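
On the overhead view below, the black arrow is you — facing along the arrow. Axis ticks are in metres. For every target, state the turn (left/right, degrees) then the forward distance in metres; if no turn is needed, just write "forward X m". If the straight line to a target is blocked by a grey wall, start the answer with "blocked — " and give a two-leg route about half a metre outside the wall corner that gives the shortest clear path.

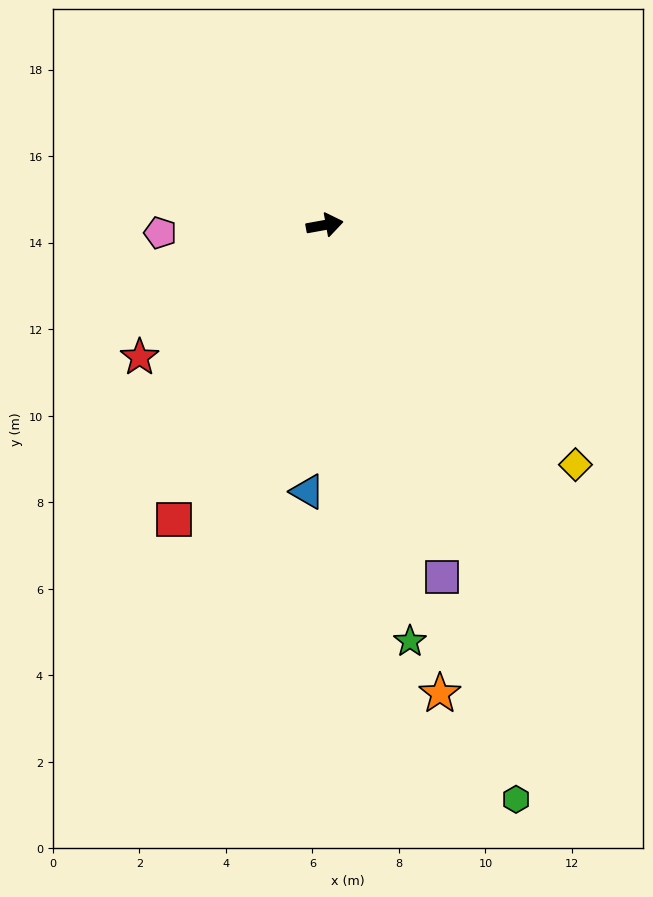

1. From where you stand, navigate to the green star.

turn right 89°, forward 9.8 m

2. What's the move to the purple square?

turn right 82°, forward 8.6 m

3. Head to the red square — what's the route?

turn right 127°, forward 7.6 m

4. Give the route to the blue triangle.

turn right 104°, forward 6.2 m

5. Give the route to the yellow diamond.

turn right 54°, forward 8.0 m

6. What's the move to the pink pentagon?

turn left 172°, forward 3.8 m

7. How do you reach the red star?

turn right 155°, forward 5.3 m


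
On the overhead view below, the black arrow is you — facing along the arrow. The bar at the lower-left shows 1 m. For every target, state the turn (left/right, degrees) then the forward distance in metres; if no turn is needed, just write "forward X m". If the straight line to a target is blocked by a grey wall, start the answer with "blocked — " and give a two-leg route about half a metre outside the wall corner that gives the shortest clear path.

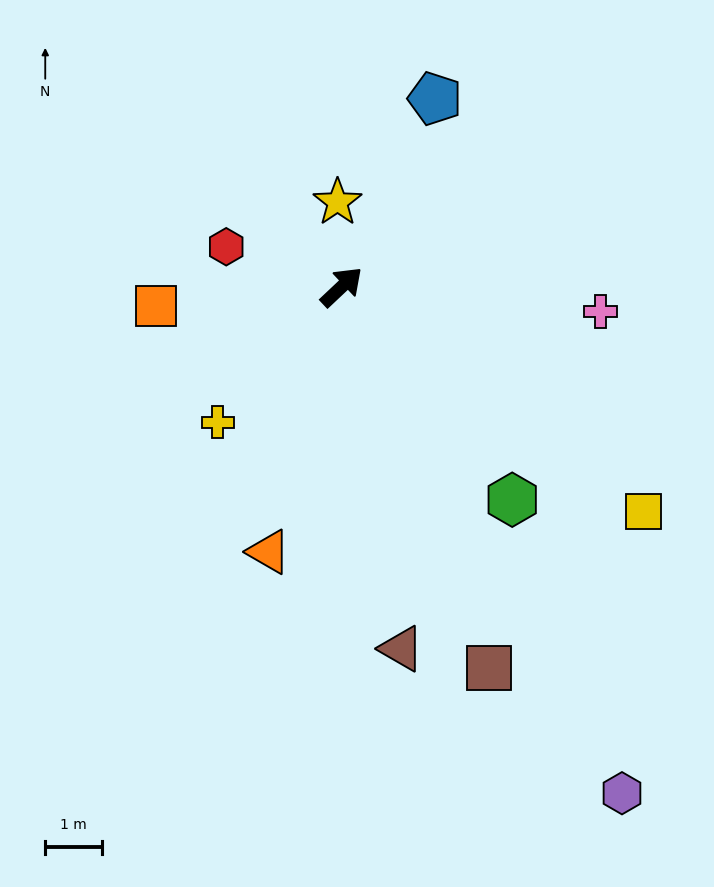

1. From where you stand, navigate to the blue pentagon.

turn left 20°, forward 3.7 m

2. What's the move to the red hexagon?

turn left 118°, forward 2.1 m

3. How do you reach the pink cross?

turn right 49°, forward 4.6 m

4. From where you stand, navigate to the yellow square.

turn right 80°, forward 6.6 m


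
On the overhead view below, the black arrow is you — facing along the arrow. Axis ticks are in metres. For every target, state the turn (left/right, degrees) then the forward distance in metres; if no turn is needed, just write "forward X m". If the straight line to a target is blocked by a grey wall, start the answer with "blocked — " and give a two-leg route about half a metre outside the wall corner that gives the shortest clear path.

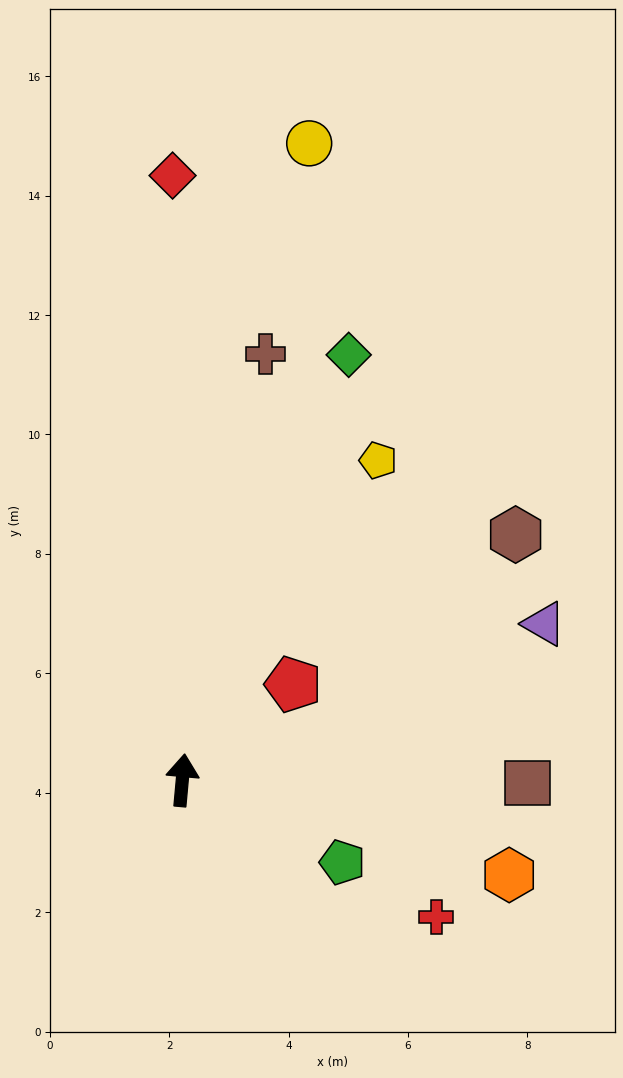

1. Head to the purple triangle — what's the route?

turn right 61°, forward 6.6 m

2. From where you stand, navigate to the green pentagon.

turn right 112°, forward 3.0 m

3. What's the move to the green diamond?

turn right 16°, forward 7.6 m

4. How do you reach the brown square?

turn right 85°, forward 5.8 m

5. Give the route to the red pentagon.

turn right 44°, forward 2.5 m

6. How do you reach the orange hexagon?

turn right 101°, forward 5.7 m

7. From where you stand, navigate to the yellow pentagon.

turn right 26°, forward 6.3 m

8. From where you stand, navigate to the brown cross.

turn right 6°, forward 7.3 m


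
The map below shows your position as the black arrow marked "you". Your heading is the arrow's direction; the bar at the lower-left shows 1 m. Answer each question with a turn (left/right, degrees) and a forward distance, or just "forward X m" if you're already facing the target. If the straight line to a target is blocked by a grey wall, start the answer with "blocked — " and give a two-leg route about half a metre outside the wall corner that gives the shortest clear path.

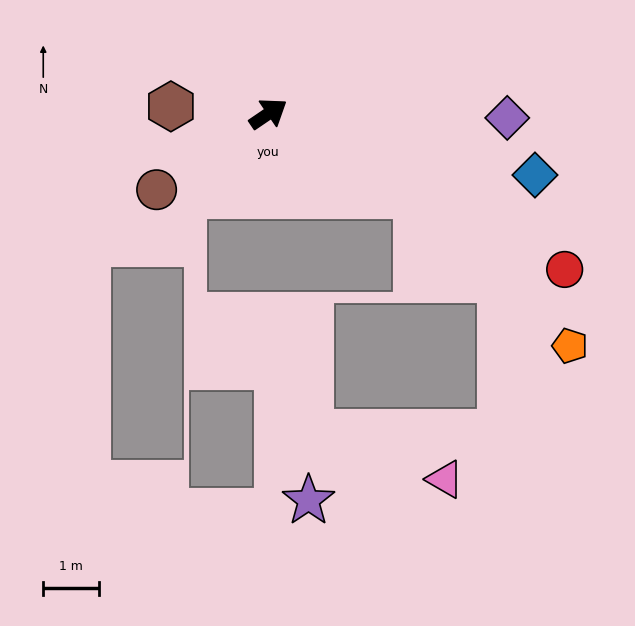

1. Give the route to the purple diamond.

turn right 35°, forward 4.3 m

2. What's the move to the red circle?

turn right 62°, forward 6.0 m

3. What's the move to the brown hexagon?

turn left 142°, forward 1.8 m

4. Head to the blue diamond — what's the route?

turn right 47°, forward 4.9 m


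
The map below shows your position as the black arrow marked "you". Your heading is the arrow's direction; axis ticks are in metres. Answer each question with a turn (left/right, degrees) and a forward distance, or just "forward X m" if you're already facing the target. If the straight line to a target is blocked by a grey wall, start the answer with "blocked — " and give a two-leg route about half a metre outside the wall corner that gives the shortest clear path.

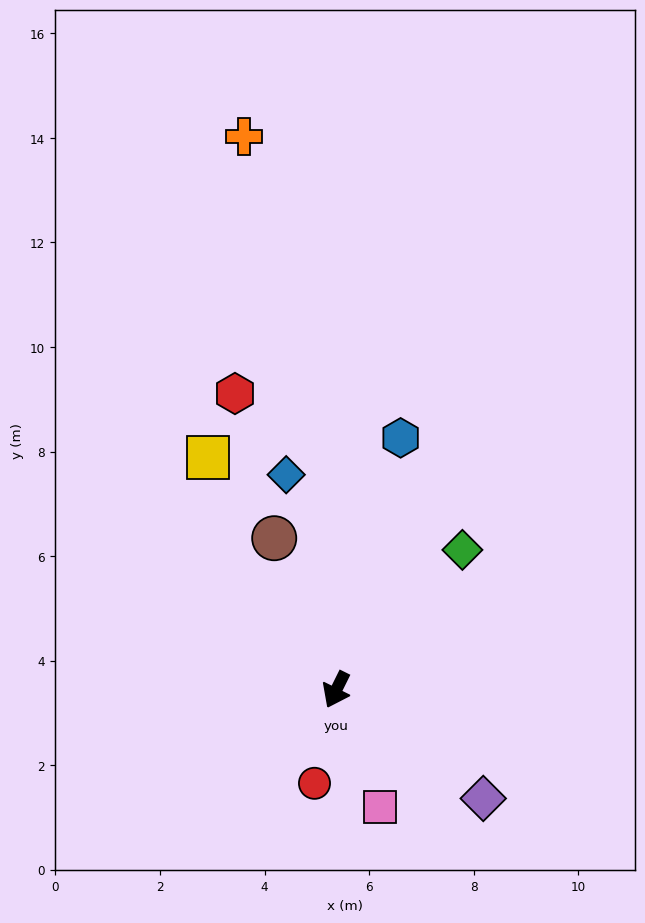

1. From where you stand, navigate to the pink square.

turn left 47°, forward 2.4 m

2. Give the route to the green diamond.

turn left 164°, forward 3.6 m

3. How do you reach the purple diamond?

turn left 80°, forward 3.5 m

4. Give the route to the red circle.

turn left 13°, forward 1.8 m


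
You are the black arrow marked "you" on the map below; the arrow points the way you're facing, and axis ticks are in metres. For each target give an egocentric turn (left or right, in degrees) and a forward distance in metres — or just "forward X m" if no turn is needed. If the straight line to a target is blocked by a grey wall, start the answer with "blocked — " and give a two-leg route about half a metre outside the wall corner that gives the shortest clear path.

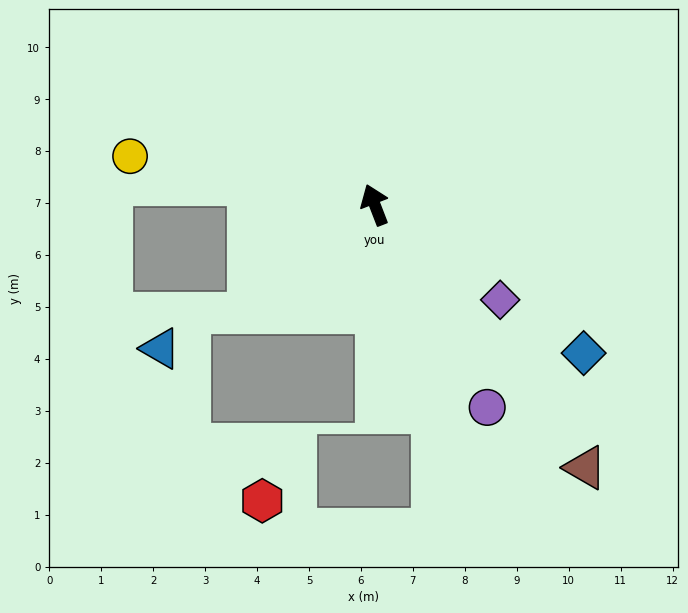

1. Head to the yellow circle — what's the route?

turn left 58°, forward 4.8 m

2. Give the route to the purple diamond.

turn right 148°, forward 3.0 m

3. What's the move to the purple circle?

turn right 172°, forward 4.5 m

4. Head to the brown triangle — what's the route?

turn right 162°, forward 6.5 m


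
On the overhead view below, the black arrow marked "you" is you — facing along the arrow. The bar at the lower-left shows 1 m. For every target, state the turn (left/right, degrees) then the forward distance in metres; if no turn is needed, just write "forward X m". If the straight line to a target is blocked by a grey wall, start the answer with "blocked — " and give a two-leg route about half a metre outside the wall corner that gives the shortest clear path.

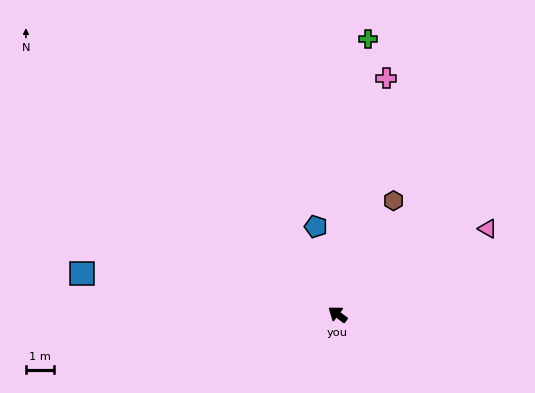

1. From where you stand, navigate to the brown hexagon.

turn right 79°, forward 4.5 m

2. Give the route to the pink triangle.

turn right 114°, forward 6.2 m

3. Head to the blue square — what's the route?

turn left 28°, forward 9.2 m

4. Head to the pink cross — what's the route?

turn right 65°, forward 8.6 m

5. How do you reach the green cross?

turn right 60°, forward 9.9 m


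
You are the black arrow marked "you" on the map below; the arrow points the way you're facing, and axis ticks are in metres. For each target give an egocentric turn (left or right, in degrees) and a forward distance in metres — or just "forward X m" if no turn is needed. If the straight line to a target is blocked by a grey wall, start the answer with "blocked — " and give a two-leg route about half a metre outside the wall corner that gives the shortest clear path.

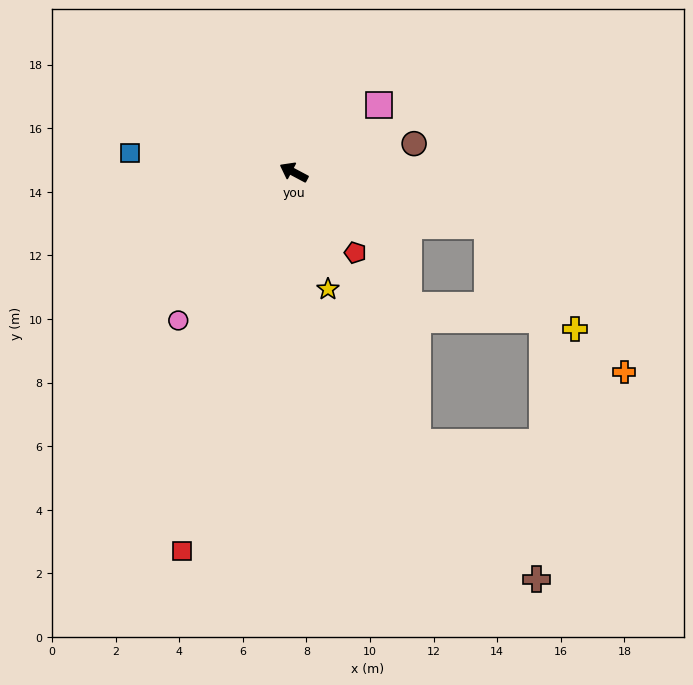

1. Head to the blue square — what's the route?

turn left 21°, forward 5.2 m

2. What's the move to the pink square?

turn right 114°, forward 3.4 m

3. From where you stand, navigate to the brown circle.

turn right 139°, forward 3.9 m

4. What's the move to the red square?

turn left 102°, forward 12.4 m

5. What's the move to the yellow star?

turn left 134°, forward 3.8 m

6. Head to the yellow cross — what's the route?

blocked — turn right 167°, forward 6.3 m, then turn right 35°, forward 4.3 m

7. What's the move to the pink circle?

turn left 80°, forward 5.9 m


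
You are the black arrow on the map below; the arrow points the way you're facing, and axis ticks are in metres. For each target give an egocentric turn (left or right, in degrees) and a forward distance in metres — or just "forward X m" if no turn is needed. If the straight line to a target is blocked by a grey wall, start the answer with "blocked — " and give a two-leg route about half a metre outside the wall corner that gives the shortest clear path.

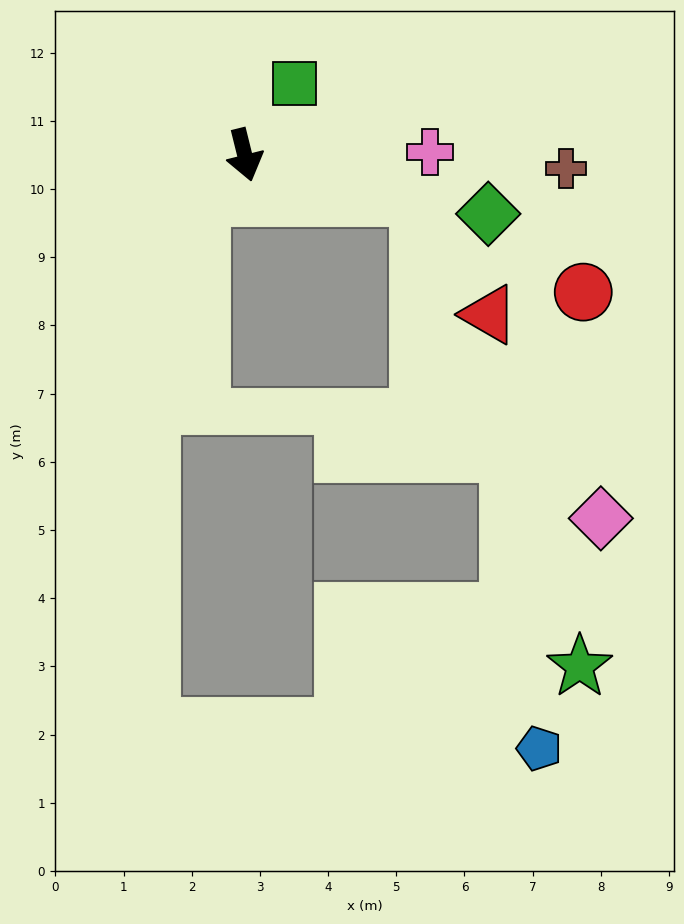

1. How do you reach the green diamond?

turn left 62°, forward 3.7 m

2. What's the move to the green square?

turn left 131°, forward 1.3 m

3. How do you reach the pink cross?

turn left 77°, forward 2.7 m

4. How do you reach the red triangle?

blocked — turn left 62°, forward 2.6 m, then turn right 45°, forward 2.0 m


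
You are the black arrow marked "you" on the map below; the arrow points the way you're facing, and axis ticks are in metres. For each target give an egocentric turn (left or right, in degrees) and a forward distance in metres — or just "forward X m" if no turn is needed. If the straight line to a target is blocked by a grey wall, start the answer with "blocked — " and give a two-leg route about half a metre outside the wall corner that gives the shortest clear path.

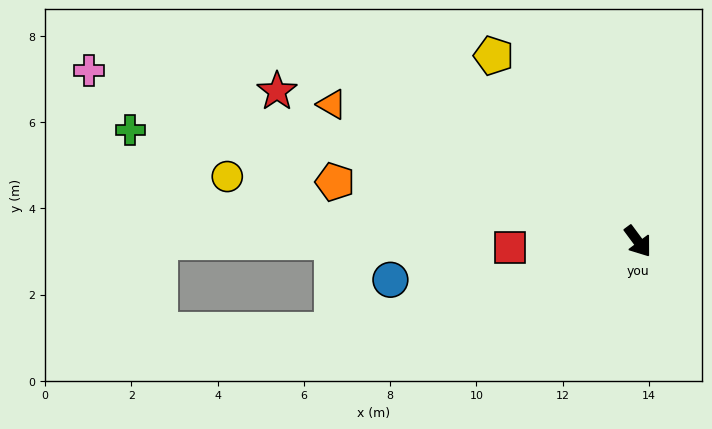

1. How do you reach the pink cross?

turn right 144°, forward 13.3 m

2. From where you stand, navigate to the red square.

turn right 124°, forward 3.0 m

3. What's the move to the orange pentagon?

turn right 138°, forward 7.2 m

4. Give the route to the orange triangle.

turn right 151°, forward 7.8 m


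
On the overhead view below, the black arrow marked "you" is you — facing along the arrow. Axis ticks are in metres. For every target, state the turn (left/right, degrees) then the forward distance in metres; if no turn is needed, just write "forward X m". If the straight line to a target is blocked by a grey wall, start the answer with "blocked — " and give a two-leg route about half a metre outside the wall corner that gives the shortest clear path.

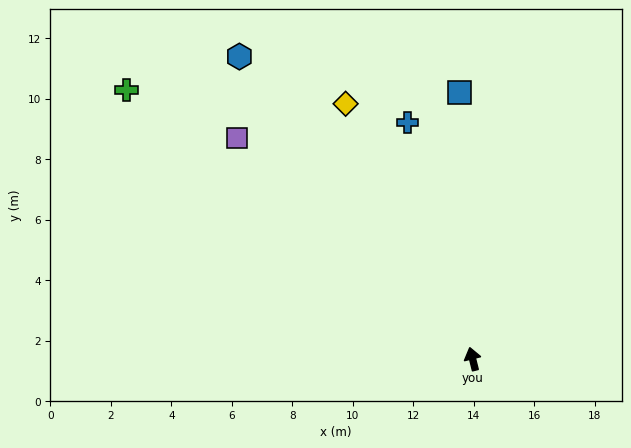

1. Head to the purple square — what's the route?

turn left 33°, forward 10.7 m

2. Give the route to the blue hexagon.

turn left 24°, forward 12.6 m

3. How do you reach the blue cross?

forward 8.1 m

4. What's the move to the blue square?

turn right 11°, forward 8.8 m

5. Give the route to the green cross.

turn left 38°, forward 14.5 m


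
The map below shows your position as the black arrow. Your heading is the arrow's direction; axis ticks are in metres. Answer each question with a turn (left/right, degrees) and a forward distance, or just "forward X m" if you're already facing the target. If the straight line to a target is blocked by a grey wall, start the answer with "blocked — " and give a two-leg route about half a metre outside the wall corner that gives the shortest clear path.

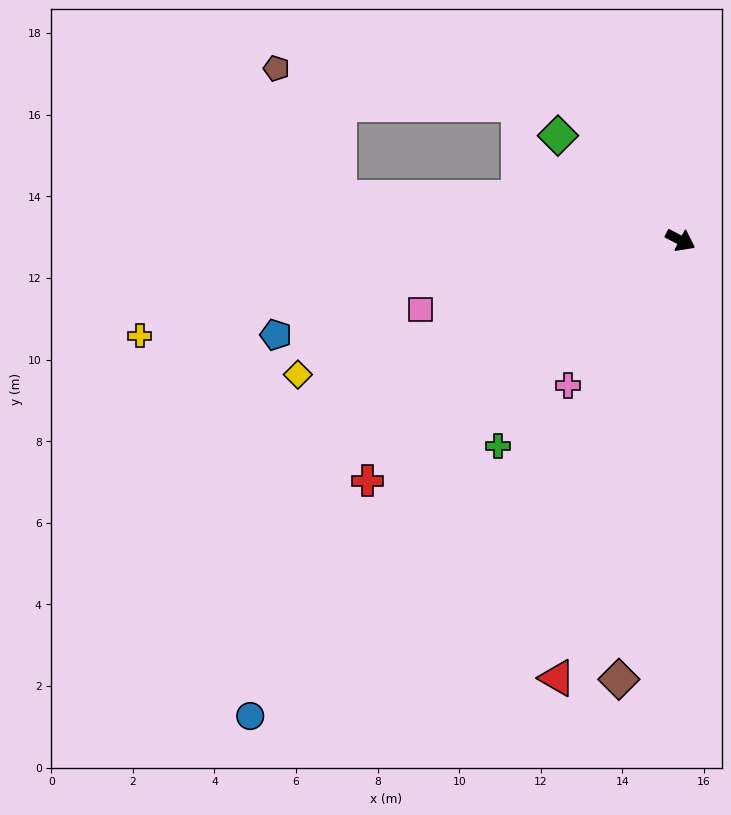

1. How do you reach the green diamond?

turn left 167°, forward 3.9 m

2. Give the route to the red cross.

turn right 115°, forward 9.7 m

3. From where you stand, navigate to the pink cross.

turn right 100°, forward 4.5 m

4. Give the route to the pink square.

turn right 138°, forward 6.6 m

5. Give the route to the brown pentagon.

blocked — turn right 160°, forward 8.4 m, then turn right 57°, forward 3.5 m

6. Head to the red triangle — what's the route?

turn right 78°, forward 11.1 m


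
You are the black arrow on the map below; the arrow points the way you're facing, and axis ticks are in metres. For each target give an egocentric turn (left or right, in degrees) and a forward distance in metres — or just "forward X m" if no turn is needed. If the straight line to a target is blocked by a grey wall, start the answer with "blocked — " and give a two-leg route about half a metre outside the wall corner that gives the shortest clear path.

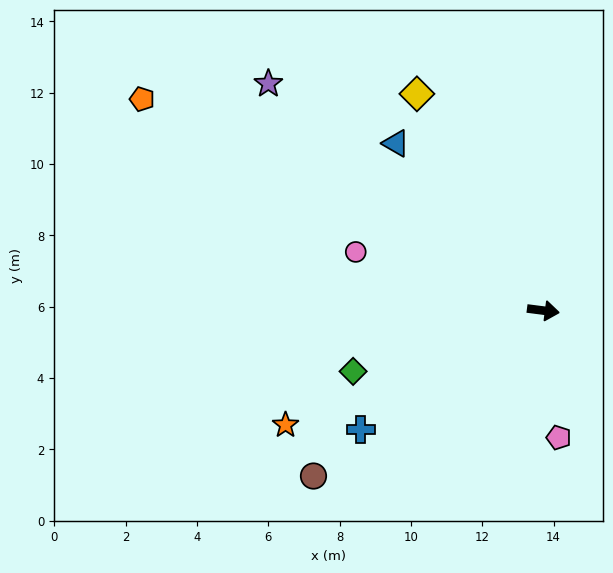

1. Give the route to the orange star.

turn right 149°, forward 7.9 m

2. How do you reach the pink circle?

turn left 170°, forward 5.5 m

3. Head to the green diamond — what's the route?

turn right 155°, forward 5.6 m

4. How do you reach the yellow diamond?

turn left 128°, forward 7.0 m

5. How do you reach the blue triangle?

turn left 139°, forward 6.3 m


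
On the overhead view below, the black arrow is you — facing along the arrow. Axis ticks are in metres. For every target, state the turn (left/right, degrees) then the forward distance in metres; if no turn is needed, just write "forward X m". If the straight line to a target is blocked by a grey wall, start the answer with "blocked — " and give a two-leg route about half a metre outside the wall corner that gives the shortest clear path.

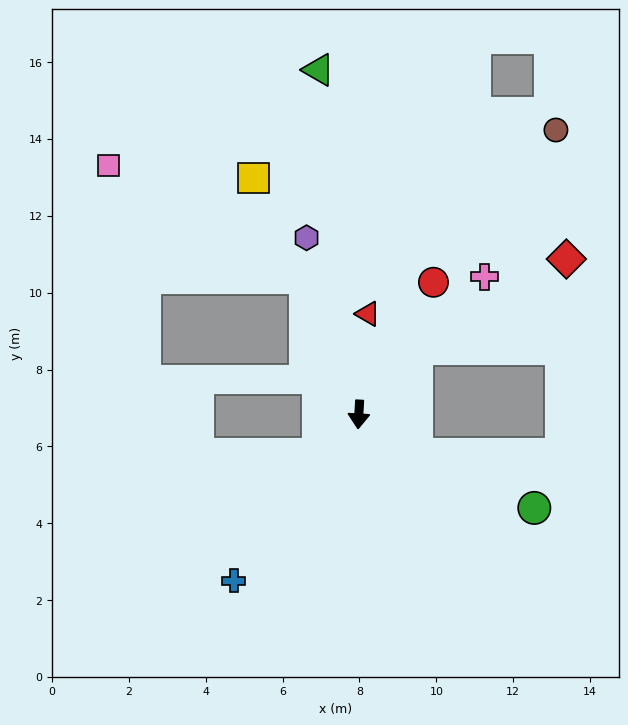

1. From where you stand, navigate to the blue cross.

turn right 34°, forward 5.4 m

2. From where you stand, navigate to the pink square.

blocked — turn right 156°, forward 3.8 m, then turn left 40°, forward 5.9 m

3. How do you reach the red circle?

turn left 154°, forward 4.0 m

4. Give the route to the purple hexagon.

turn right 160°, forward 4.8 m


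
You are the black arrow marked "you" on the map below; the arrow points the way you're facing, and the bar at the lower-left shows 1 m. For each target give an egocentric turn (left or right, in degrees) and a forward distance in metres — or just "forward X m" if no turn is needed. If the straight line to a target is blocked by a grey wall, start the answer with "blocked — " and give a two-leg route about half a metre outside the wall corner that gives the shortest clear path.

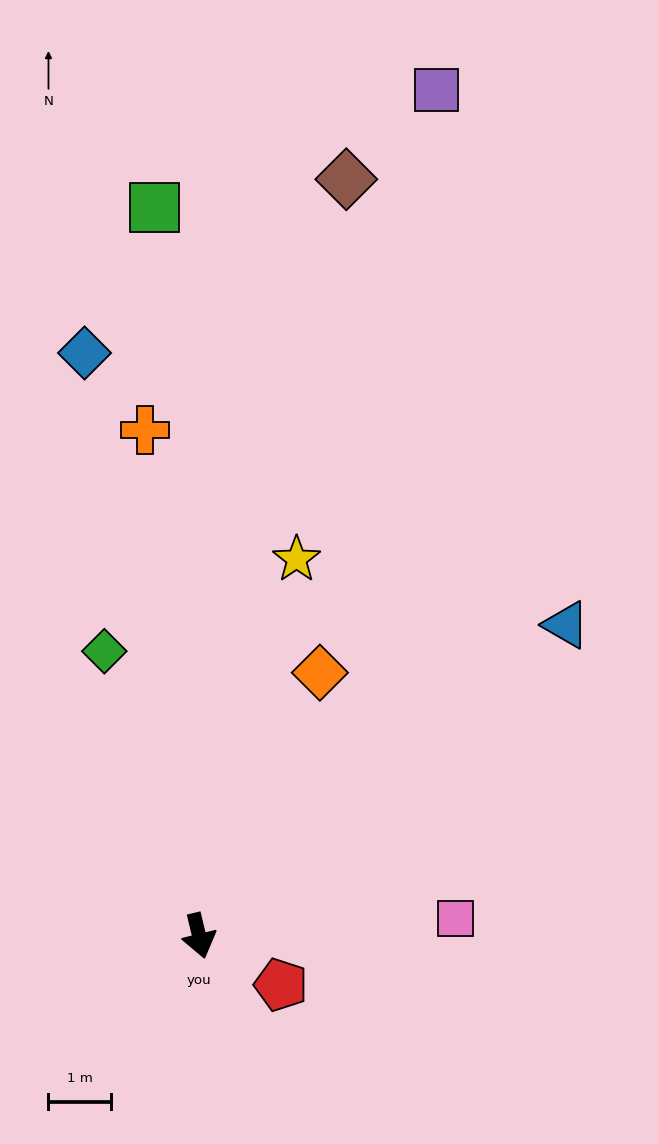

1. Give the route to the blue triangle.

turn left 117°, forward 7.6 m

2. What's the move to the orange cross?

turn left 173°, forward 8.1 m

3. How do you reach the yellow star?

turn left 152°, forward 6.2 m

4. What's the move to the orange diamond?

turn left 142°, forward 4.6 m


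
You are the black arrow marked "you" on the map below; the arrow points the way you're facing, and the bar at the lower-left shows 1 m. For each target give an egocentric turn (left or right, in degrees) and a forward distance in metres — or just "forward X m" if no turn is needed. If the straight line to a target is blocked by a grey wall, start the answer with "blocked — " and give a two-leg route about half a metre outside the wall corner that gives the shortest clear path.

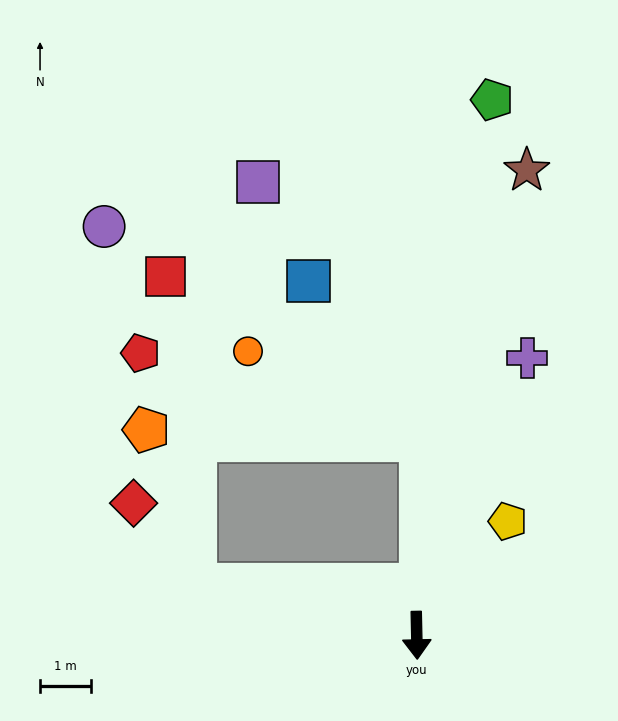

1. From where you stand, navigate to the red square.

blocked — turn right 104°, forward 4.5 m, then turn right 72°, forward 6.1 m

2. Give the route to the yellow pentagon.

turn left 140°, forward 2.9 m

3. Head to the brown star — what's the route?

turn left 165°, forward 9.4 m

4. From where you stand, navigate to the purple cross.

turn left 157°, forward 5.8 m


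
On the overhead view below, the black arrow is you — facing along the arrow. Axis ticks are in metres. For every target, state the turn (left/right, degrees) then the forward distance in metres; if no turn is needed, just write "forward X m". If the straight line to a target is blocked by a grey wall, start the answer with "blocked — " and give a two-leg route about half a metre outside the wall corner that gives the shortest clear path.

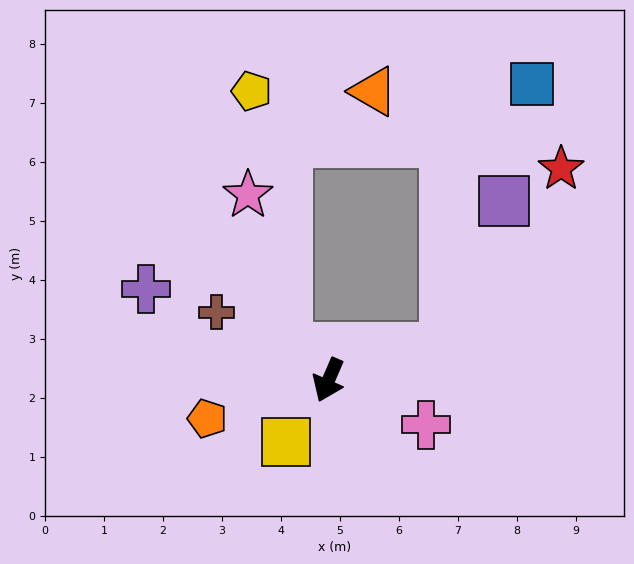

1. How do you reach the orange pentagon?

turn right 49°, forward 2.2 m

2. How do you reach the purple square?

blocked — turn left 129°, forward 2.0 m, then turn left 52°, forward 2.7 m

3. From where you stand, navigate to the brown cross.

turn right 98°, forward 2.2 m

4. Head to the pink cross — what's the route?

turn left 89°, forward 1.8 m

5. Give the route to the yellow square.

turn right 11°, forward 1.3 m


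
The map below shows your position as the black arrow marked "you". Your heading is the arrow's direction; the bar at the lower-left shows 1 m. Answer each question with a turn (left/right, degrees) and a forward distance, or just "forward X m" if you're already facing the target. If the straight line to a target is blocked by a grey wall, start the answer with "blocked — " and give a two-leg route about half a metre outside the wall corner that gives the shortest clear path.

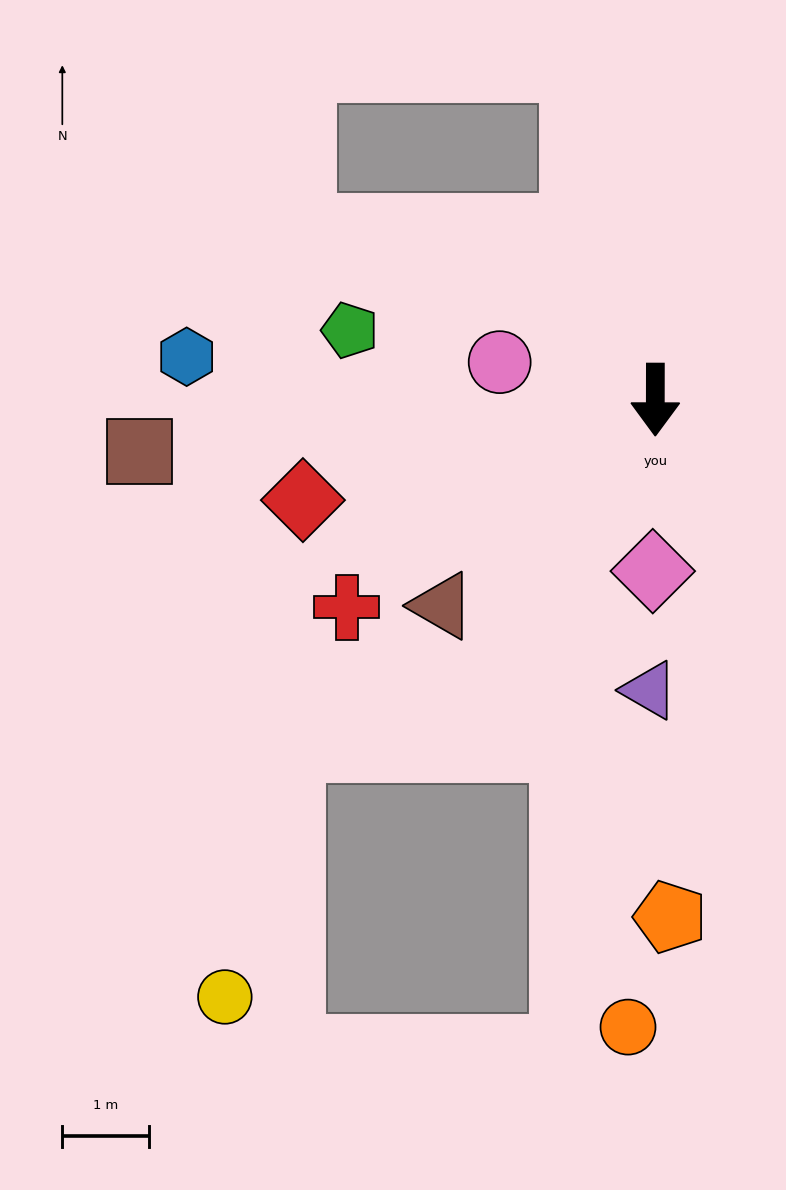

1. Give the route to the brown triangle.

turn right 46°, forward 3.4 m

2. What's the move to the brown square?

turn right 84°, forward 6.0 m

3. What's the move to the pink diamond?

forward 2.0 m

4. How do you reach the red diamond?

turn right 74°, forward 4.2 m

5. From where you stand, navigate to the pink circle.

turn right 103°, forward 1.9 m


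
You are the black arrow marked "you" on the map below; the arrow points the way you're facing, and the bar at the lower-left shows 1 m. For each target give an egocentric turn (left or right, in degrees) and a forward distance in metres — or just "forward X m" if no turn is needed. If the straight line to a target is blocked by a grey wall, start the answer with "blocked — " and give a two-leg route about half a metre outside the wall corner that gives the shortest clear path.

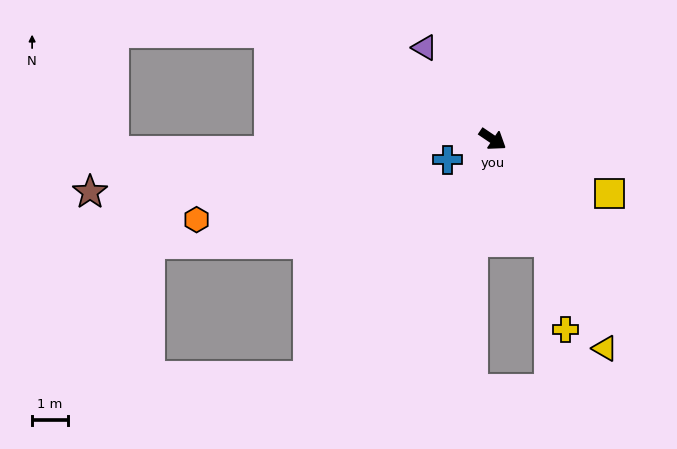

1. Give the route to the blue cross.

turn right 122°, forward 1.4 m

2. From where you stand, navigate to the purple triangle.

turn left 161°, forward 3.2 m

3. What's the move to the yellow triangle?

turn right 28°, forward 6.6 m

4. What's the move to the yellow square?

turn left 9°, forward 3.6 m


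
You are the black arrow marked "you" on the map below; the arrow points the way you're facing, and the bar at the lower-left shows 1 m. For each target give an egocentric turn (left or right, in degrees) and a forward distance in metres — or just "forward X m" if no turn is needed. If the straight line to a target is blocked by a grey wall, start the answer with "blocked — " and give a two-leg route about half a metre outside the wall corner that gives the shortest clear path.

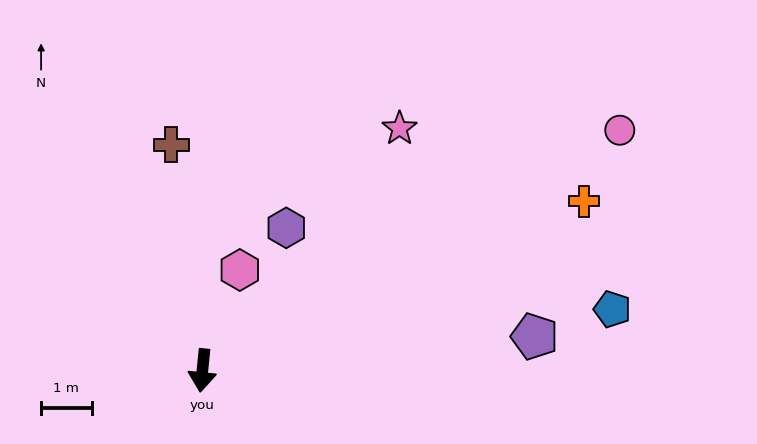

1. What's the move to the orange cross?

turn left 120°, forward 8.3 m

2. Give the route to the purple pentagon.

turn left 102°, forward 6.6 m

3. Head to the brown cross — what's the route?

turn right 166°, forward 4.5 m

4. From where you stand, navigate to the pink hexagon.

turn left 165°, forward 2.1 m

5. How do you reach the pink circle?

turn left 126°, forward 9.5 m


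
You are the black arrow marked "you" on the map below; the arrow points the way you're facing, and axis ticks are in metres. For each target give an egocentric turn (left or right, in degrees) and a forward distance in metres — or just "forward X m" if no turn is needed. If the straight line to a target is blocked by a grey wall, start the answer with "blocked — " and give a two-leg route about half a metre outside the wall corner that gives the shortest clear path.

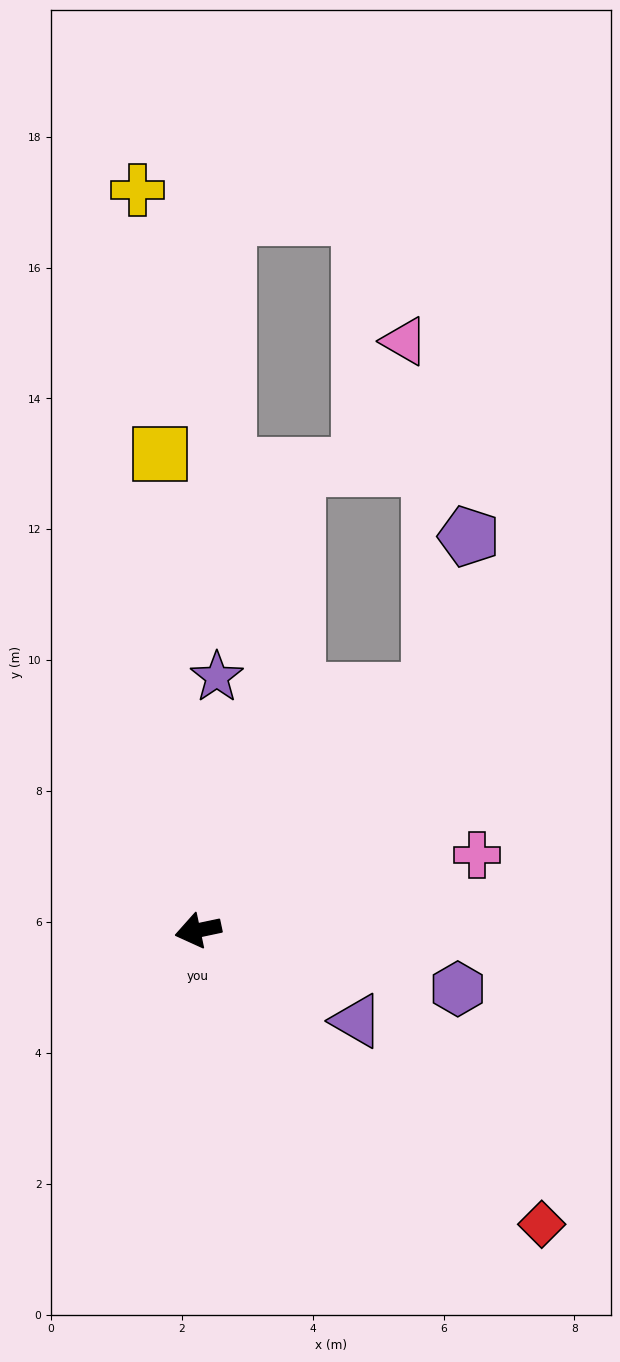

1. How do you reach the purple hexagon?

turn left 155°, forward 4.1 m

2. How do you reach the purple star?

turn right 106°, forward 3.9 m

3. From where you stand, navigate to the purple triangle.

turn left 138°, forward 2.8 m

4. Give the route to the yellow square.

turn right 97°, forward 7.3 m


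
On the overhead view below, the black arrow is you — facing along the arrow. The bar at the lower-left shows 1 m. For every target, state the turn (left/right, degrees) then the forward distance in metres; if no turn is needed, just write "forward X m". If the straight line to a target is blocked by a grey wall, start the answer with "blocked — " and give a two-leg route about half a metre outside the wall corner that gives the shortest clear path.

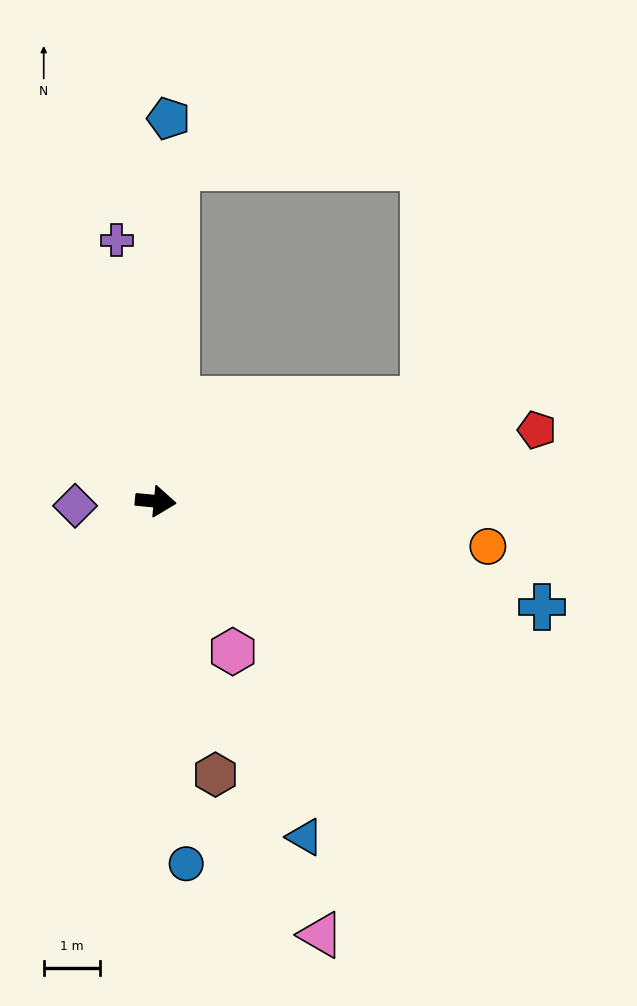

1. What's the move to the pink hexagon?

turn right 57°, forward 3.0 m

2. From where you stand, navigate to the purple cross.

turn left 104°, forward 4.7 m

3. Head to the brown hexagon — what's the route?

turn right 72°, forward 4.9 m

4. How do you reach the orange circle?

turn right 2°, forward 5.9 m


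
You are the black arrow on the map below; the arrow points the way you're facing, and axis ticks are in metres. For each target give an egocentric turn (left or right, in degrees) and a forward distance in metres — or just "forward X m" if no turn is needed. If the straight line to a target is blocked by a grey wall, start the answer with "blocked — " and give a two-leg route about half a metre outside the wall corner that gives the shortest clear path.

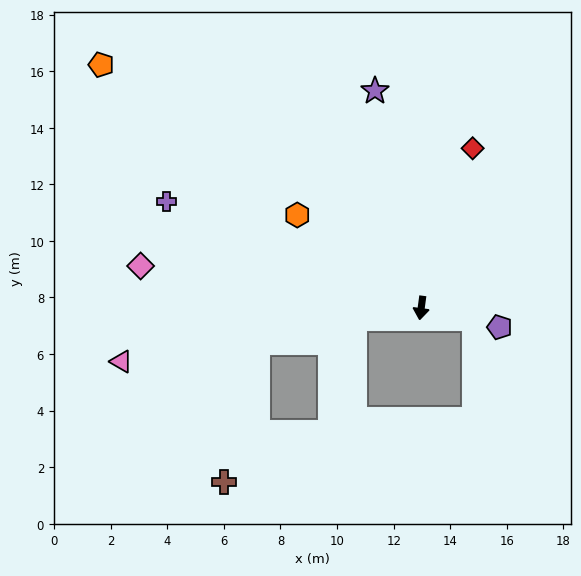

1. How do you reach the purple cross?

turn right 105°, forward 9.8 m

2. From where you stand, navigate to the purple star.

turn right 160°, forward 7.8 m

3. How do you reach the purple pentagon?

turn left 84°, forward 2.9 m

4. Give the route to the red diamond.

turn left 170°, forward 5.9 m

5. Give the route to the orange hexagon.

turn right 119°, forward 5.5 m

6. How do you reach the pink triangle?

turn right 72°, forward 10.8 m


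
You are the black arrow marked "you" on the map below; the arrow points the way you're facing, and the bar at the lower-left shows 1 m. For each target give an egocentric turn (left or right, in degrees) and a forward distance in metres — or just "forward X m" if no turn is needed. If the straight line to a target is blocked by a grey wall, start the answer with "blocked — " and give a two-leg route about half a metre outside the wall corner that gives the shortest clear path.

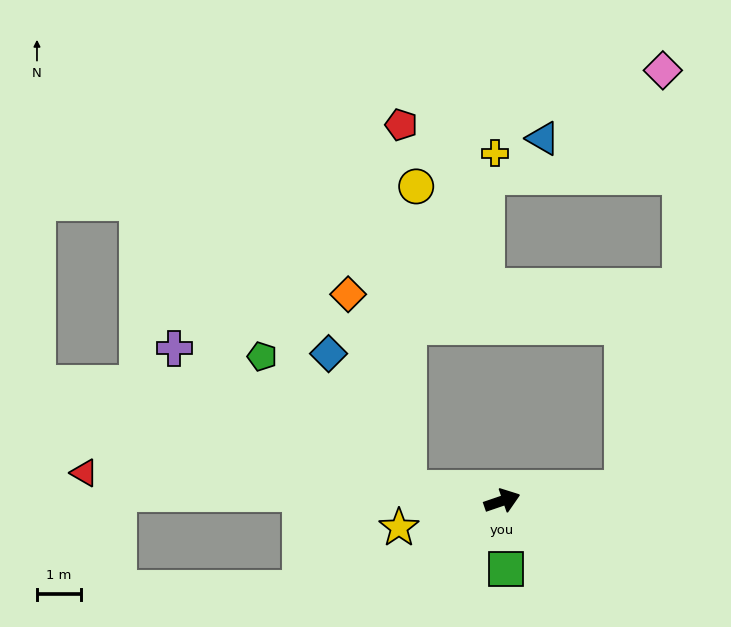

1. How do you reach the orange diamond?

blocked — turn left 154°, forward 2.1 m, then turn right 66°, forward 4.6 m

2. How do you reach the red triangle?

turn left 157°, forward 9.5 m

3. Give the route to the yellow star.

turn left 176°, forward 2.4 m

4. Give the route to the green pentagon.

blocked — turn left 154°, forward 2.1 m, then turn right 35°, forward 4.5 m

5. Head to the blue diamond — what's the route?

blocked — turn left 154°, forward 2.1 m, then turn right 52°, forward 3.6 m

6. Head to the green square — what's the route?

turn right 106°, forward 1.5 m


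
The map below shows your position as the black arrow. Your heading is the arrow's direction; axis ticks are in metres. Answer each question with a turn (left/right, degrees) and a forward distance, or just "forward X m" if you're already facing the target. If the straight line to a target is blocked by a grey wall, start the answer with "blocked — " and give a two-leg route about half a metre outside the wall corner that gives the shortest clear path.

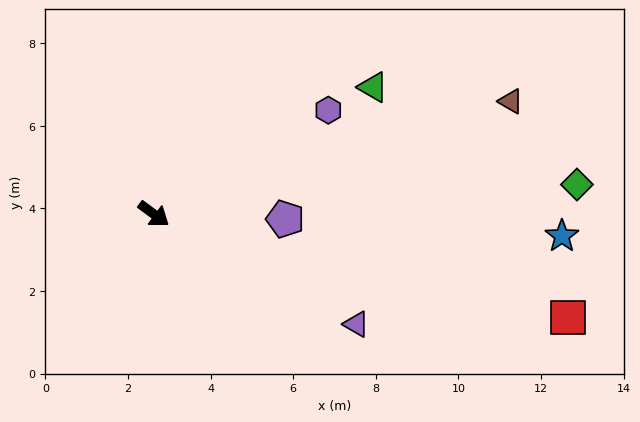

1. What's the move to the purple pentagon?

turn left 34°, forward 3.2 m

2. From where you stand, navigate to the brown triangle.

turn left 54°, forward 9.1 m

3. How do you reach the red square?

turn left 22°, forward 10.3 m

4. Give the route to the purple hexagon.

turn left 67°, forward 4.9 m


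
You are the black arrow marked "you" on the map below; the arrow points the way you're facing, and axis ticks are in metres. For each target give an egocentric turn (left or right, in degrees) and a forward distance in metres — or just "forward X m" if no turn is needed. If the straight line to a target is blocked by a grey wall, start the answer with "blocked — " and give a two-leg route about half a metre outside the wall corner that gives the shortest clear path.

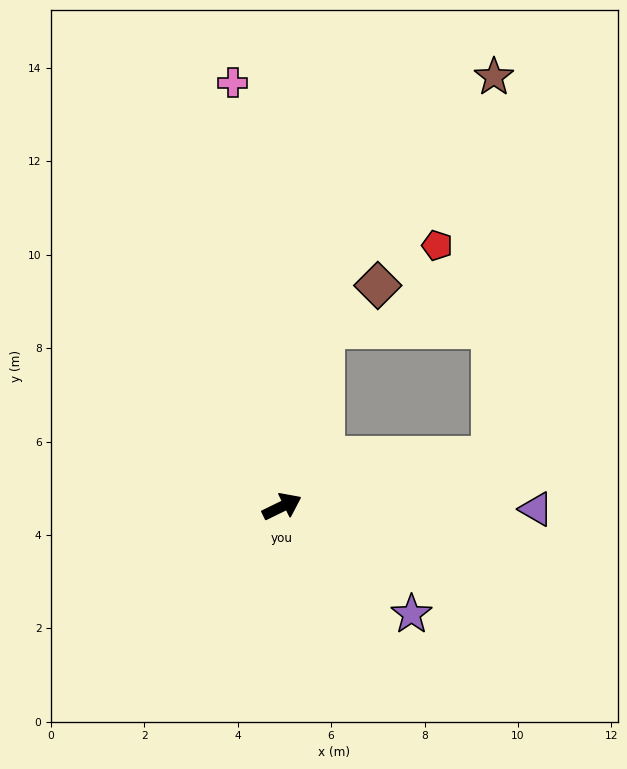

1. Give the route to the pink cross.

turn left 71°, forward 9.1 m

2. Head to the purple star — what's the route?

turn right 66°, forward 3.6 m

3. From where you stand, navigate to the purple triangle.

turn right 27°, forward 5.4 m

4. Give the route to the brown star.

blocked — turn right 12°, forward 4.6 m, then turn left 76°, forward 8.1 m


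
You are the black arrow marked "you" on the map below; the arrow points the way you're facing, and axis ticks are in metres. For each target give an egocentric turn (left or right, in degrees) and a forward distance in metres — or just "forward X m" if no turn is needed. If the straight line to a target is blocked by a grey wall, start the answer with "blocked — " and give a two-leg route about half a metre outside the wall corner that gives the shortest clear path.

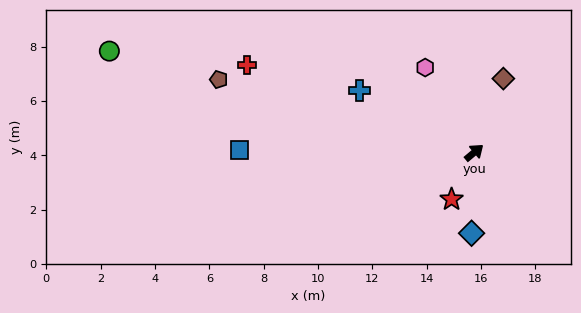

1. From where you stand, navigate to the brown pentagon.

turn left 124°, forward 9.8 m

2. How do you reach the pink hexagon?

turn left 80°, forward 3.6 m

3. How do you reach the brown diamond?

turn left 28°, forward 2.9 m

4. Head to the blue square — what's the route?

turn left 139°, forward 8.6 m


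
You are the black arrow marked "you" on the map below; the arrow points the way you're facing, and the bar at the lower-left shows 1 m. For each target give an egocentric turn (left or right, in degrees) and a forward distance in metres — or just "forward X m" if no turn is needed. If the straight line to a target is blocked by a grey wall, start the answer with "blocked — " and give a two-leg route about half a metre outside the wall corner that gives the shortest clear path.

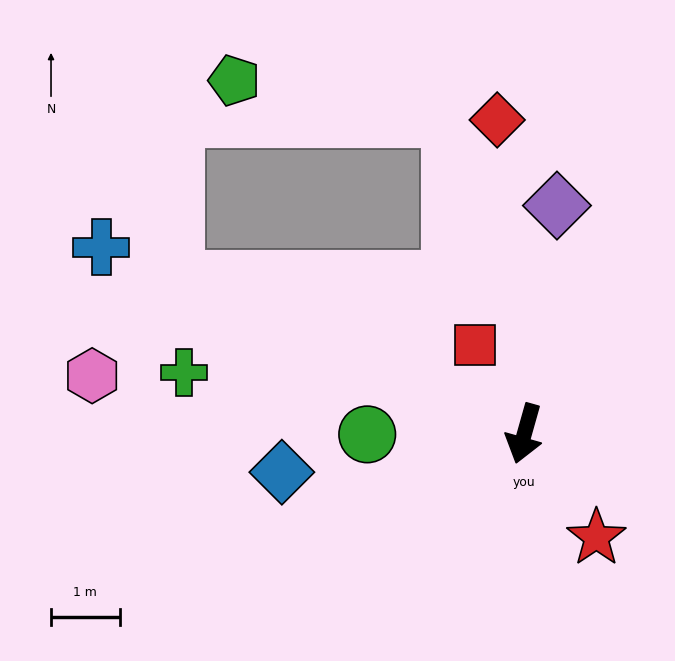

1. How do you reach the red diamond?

turn right 159°, forward 4.6 m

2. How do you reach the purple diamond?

turn right 172°, forward 3.4 m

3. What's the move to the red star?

turn left 50°, forward 1.8 m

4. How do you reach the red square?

turn right 135°, forward 1.5 m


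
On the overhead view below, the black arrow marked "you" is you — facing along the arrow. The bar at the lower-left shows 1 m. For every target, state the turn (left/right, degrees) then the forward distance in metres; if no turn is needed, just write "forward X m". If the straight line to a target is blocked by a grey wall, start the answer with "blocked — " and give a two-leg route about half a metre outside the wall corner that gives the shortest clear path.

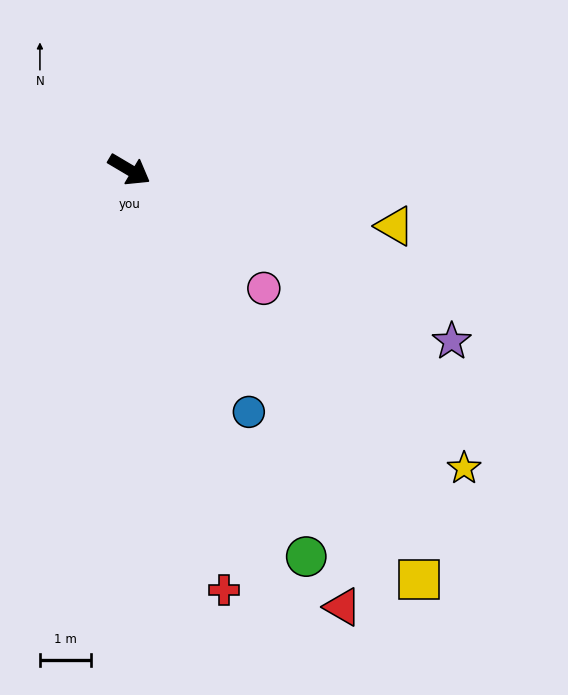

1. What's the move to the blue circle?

turn right 33°, forward 5.3 m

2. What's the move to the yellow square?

turn right 24°, forward 9.9 m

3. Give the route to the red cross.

turn right 47°, forward 8.5 m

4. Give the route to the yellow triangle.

turn left 19°, forward 5.4 m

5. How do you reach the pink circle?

turn right 11°, forward 3.5 m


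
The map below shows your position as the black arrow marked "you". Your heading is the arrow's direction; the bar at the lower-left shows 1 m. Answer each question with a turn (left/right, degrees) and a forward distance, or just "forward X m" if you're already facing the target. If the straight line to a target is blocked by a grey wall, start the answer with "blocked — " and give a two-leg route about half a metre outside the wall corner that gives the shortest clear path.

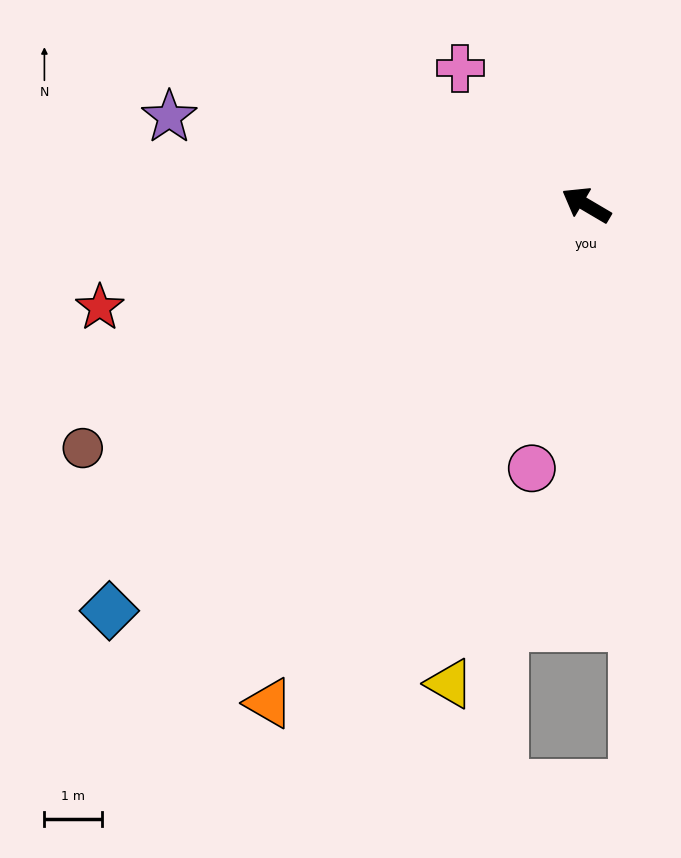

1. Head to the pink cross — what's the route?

turn right 17°, forward 3.2 m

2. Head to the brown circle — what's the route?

turn left 56°, forward 9.8 m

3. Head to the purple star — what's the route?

turn left 19°, forward 7.4 m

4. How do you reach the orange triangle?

turn left 88°, forward 10.3 m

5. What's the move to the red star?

turn left 42°, forward 8.7 m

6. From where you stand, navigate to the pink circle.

turn left 109°, forward 4.7 m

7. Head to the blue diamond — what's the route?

turn left 71°, forward 10.9 m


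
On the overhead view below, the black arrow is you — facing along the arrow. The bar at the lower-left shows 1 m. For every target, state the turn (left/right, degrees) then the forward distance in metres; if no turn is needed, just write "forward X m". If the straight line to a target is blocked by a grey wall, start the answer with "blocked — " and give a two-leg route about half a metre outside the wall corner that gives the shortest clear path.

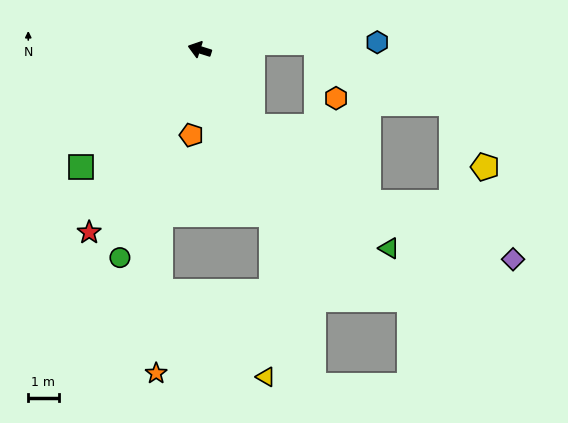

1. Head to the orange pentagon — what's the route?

turn left 102°, forward 2.8 m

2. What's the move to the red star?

turn left 76°, forward 7.0 m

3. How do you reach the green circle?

turn left 86°, forward 7.3 m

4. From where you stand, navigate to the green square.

turn left 62°, forward 5.5 m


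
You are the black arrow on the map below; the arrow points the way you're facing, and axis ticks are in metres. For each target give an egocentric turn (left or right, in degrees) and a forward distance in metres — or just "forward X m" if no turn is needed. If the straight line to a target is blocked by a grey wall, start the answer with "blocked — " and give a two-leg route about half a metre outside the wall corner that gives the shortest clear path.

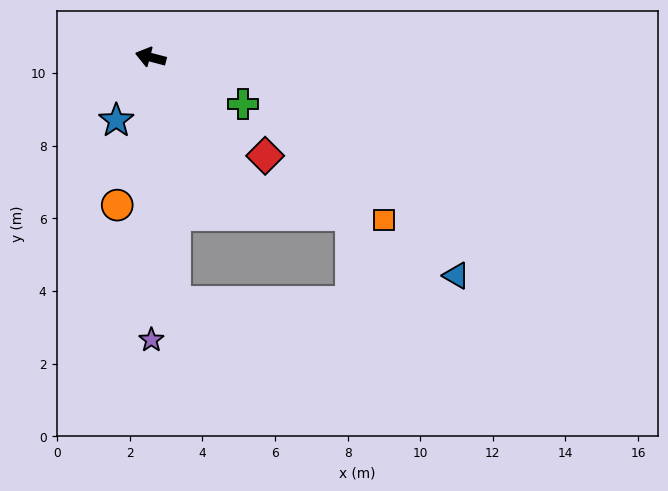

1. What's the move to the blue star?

turn left 76°, forward 2.0 m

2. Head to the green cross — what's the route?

turn left 168°, forward 2.8 m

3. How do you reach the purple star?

turn left 105°, forward 7.8 m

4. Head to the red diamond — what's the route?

turn left 154°, forward 4.2 m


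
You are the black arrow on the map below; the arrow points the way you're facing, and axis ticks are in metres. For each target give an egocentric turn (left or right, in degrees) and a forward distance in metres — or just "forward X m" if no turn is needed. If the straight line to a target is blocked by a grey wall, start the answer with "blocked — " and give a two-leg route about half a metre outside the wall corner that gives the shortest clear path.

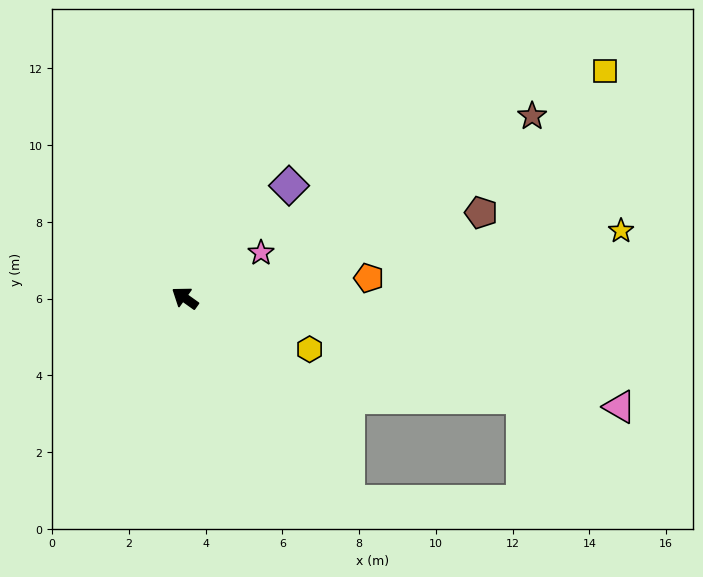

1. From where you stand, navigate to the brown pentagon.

turn right 128°, forward 8.0 m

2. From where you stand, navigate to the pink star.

turn right 114°, forward 2.3 m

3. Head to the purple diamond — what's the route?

turn right 97°, forward 4.0 m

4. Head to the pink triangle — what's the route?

turn right 159°, forward 11.7 m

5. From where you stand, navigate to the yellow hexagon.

turn right 167°, forward 3.5 m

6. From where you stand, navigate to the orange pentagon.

turn right 138°, forward 4.8 m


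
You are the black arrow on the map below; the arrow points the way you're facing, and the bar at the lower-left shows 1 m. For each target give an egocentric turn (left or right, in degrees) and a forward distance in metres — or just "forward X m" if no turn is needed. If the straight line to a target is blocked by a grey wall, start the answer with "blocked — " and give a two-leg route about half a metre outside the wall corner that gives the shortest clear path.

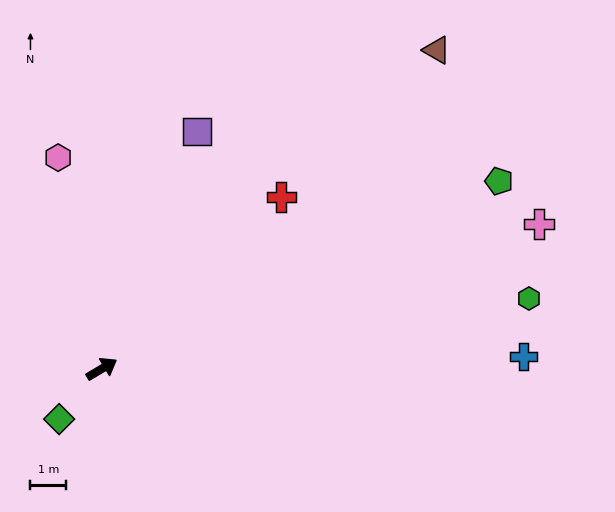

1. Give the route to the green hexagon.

turn right 21°, forward 12.1 m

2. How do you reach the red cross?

turn left 13°, forward 6.9 m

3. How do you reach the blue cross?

turn right 29°, forward 11.7 m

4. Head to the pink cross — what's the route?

turn right 12°, forward 12.8 m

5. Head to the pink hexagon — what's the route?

turn left 71°, forward 6.0 m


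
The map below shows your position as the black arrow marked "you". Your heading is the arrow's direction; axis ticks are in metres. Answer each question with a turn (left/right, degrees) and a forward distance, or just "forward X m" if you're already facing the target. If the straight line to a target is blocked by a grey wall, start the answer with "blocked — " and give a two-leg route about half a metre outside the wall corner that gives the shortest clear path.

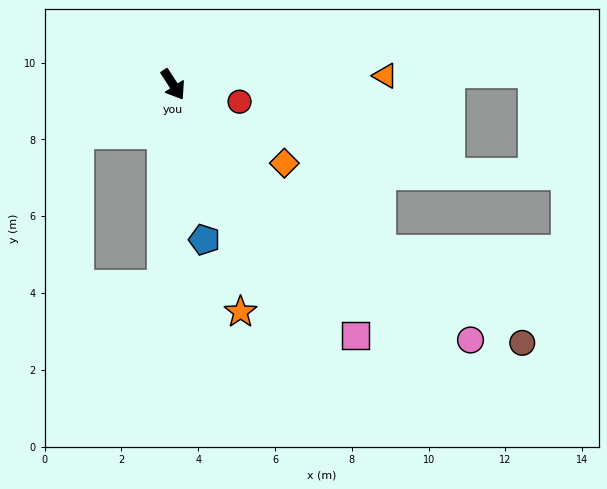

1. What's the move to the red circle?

turn left 43°, forward 1.8 m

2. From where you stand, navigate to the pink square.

turn left 3°, forward 8.1 m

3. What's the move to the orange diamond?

turn left 22°, forward 3.5 m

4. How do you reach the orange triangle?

turn left 59°, forward 5.5 m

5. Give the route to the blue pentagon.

turn right 21°, forward 4.1 m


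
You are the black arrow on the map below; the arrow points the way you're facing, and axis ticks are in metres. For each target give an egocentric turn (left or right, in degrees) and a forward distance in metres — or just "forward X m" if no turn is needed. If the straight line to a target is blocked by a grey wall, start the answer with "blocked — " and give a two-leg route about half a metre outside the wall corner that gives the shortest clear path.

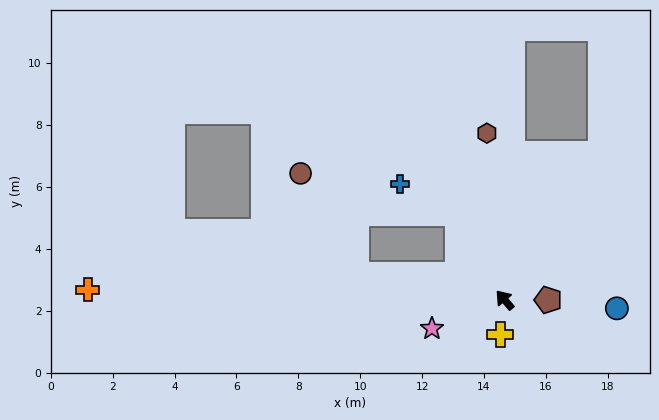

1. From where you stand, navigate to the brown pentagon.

turn right 131°, forward 1.4 m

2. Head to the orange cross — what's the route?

turn left 48°, forward 13.5 m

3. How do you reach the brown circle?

blocked — turn left 40°, forward 4.9 m, then turn right 52°, forward 3.7 m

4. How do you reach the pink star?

turn left 71°, forward 2.5 m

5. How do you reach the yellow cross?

turn left 132°, forward 1.1 m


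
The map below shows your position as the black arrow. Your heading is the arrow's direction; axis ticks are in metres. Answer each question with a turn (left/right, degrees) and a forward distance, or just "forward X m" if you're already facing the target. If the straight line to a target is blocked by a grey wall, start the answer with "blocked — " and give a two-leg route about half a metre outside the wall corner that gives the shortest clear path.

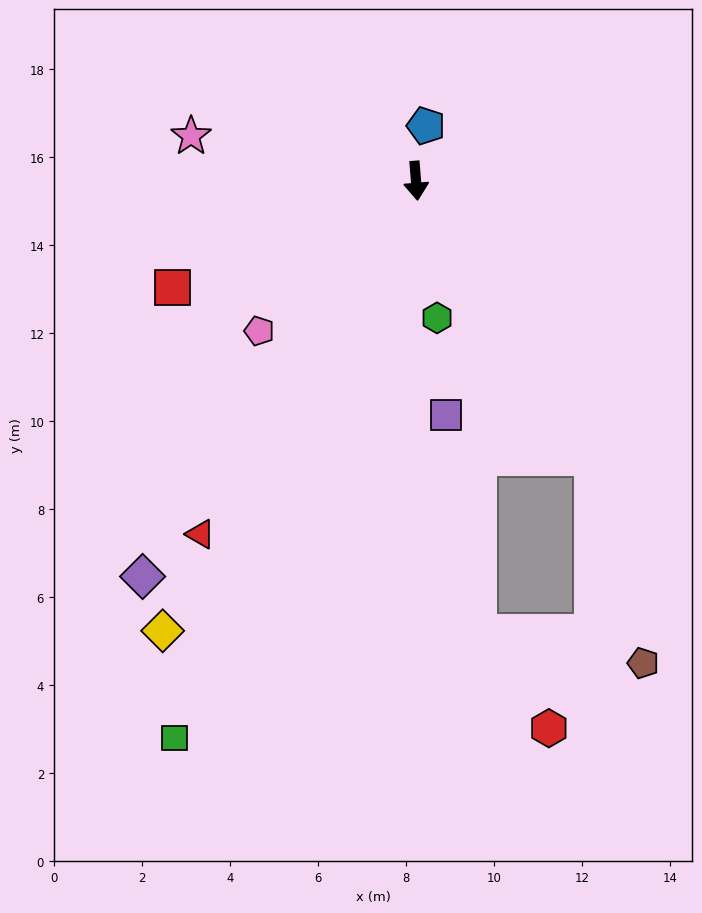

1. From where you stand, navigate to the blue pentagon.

turn left 165°, forward 1.3 m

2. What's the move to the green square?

turn right 28°, forward 13.8 m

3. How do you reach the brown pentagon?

blocked — turn left 28°, forward 7.5 m, then turn right 19°, forward 4.8 m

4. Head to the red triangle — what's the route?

turn right 36°, forward 9.4 m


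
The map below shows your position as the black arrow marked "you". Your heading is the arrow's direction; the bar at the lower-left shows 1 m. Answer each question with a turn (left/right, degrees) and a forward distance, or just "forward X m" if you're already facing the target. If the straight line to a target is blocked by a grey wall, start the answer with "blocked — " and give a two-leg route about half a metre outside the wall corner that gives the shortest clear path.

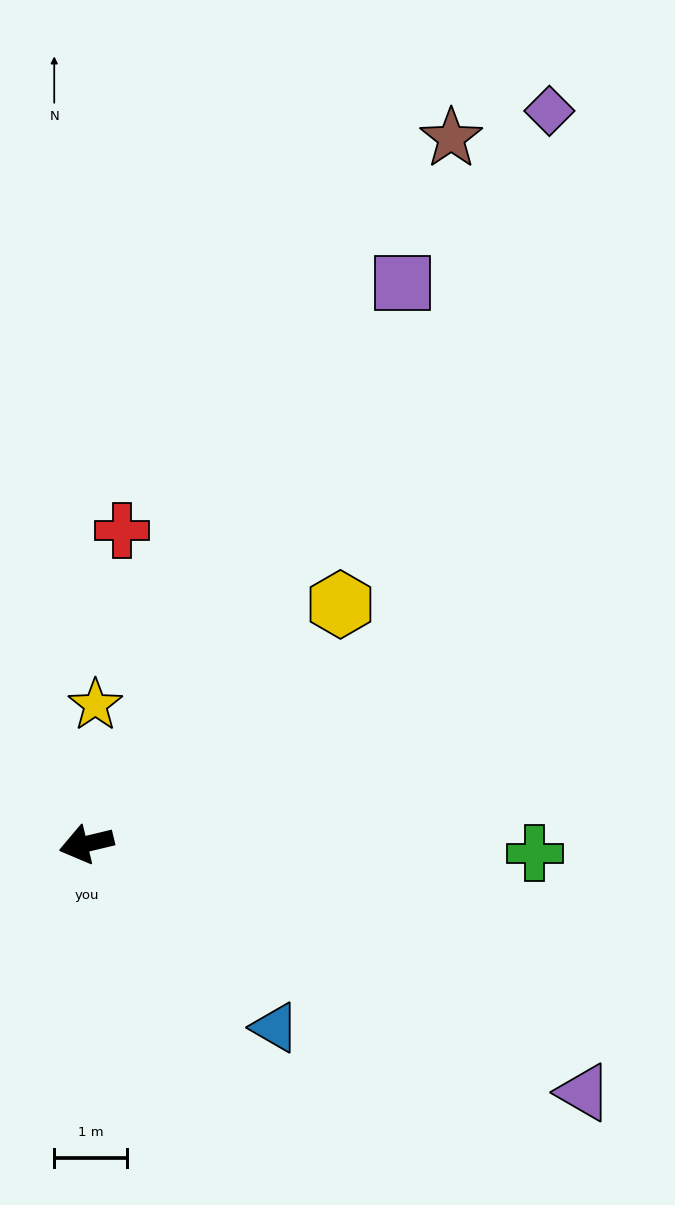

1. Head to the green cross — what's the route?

turn left 165°, forward 6.2 m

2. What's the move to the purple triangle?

turn left 140°, forward 7.7 m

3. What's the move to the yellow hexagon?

turn right 150°, forward 4.8 m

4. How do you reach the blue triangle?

turn left 122°, forward 3.6 m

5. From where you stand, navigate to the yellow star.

turn right 107°, forward 1.9 m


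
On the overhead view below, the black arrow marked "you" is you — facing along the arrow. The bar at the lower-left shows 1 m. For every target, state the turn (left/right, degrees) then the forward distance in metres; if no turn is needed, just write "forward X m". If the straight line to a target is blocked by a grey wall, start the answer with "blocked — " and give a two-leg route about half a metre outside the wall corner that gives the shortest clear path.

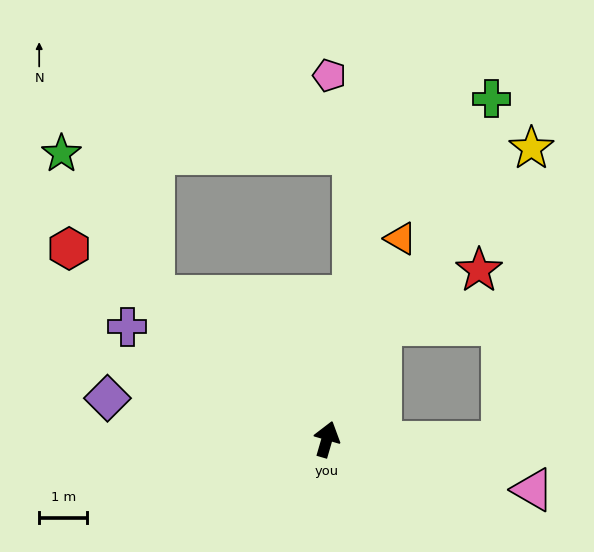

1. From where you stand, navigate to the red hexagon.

turn left 70°, forward 6.7 m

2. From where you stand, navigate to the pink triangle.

turn right 88°, forward 4.4 m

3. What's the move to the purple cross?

turn left 77°, forward 4.8 m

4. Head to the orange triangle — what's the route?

turn right 4°, forward 4.5 m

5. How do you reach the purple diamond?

turn left 96°, forward 4.7 m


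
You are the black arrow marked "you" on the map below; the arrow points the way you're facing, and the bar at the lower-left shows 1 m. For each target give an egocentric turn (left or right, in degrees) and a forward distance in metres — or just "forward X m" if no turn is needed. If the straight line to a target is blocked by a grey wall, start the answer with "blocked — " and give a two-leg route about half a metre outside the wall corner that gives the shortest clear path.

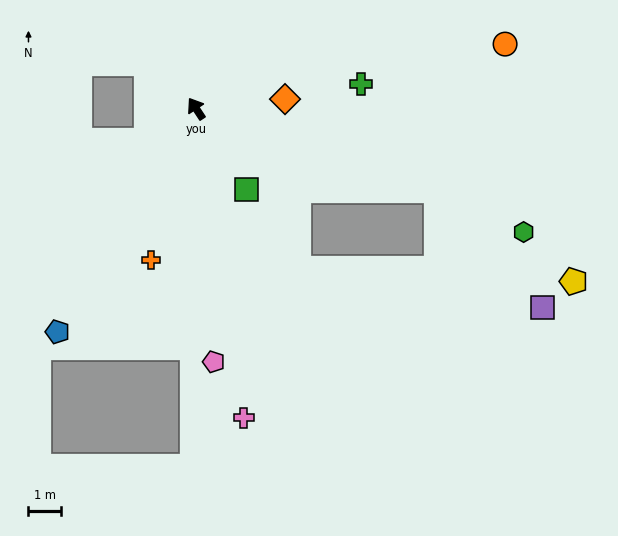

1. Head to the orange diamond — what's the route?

turn right 117°, forward 2.8 m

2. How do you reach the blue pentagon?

turn left 115°, forward 8.2 m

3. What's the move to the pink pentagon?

turn left 151°, forward 7.9 m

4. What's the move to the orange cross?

turn left 130°, forward 4.9 m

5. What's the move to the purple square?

blocked — turn right 142°, forward 7.9 m, then turn right 30°, forward 4.9 m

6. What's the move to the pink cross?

turn left 155°, forward 9.7 m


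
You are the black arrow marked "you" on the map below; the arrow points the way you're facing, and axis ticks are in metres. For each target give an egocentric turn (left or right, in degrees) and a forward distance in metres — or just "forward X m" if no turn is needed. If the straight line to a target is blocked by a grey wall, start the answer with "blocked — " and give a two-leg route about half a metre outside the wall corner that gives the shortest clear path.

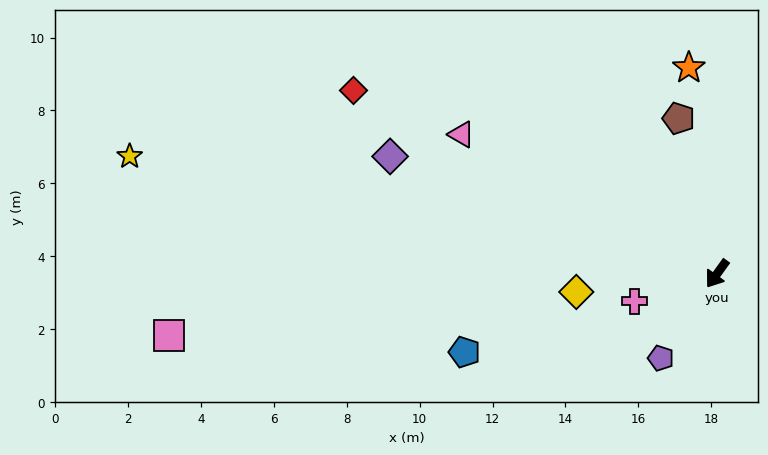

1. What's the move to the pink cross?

turn right 36°, forward 2.4 m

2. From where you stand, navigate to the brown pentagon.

turn right 130°, forward 4.4 m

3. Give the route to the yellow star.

turn right 66°, forward 16.4 m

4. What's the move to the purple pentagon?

turn left 2°, forward 2.8 m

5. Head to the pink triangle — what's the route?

turn right 83°, forward 8.0 m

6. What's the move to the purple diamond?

turn right 74°, forward 9.5 m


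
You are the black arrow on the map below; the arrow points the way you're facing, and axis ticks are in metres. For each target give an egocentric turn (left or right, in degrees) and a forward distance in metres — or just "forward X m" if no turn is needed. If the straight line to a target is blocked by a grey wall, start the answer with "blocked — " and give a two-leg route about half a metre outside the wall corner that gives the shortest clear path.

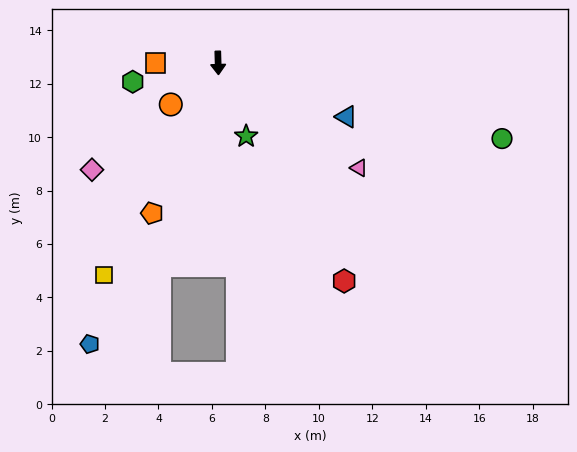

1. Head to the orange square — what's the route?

turn right 92°, forward 2.4 m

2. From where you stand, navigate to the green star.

turn left 19°, forward 2.9 m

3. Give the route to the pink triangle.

turn left 52°, forward 6.6 m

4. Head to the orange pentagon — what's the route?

turn right 25°, forward 6.1 m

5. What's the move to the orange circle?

turn right 50°, forward 2.4 m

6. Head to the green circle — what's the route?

turn left 73°, forward 11.0 m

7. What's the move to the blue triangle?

turn left 66°, forward 5.2 m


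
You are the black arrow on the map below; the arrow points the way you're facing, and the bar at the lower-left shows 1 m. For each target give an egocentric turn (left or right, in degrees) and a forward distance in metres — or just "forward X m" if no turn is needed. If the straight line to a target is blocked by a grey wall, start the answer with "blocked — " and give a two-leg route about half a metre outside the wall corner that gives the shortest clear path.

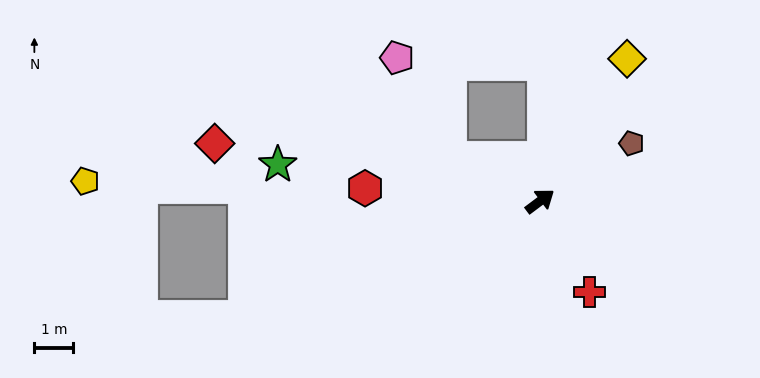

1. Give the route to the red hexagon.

turn left 139°, forward 4.5 m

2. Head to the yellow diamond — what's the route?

turn left 22°, forward 4.3 m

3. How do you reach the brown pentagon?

turn right 5°, forward 2.8 m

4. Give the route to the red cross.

turn right 98°, forward 2.7 m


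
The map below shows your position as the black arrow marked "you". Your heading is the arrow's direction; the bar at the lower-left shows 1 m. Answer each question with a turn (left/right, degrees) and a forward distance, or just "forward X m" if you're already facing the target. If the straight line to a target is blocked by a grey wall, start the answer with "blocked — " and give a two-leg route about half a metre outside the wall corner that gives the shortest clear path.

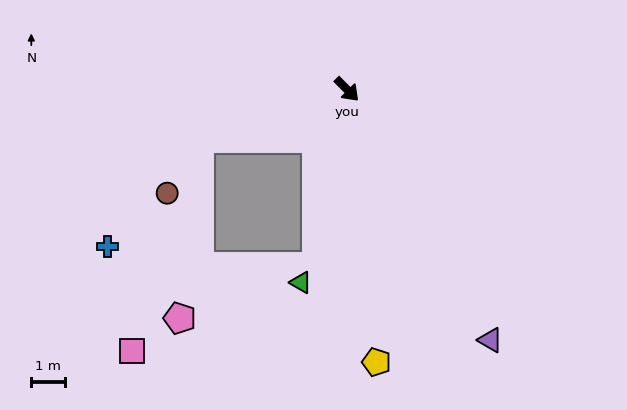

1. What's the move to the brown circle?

blocked — turn right 116°, forward 4.6 m, then turn left 41°, forward 1.9 m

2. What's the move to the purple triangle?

turn right 15°, forward 8.4 m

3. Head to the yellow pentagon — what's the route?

turn right 39°, forward 8.0 m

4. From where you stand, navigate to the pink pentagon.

blocked — turn right 116°, forward 4.6 m, then turn left 65°, forward 5.3 m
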